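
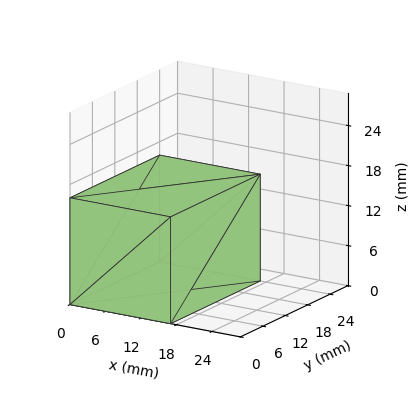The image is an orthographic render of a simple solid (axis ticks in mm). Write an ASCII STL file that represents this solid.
Reading the render: the shape is a rectangular box, roughly 17 × 24 mm footprint and 16 mm tall (dimensions read to the nearest mm from the axis ticks). For the STL, each face is triangulated and given an outward normal.

solid part
  facet normal 0.0000 0.0000 -1.0000
    outer loop
      vertex 17.0 24.0 0.0
      vertex 17.0 0.0 0.0
      vertex 0.0 0.0 0.0
    endloop
  endfacet
  facet normal 0.0000 0.0000 -1.0000
    outer loop
      vertex 0.0 24.0 0.0
      vertex 17.0 24.0 0.0
      vertex 0.0 0.0 0.0
    endloop
  endfacet
  facet normal 0.0000 0.0000 1.0000
    outer loop
      vertex 0.0 0.0 16.0
      vertex 17.0 0.0 16.0
      vertex 17.0 24.0 16.0
    endloop
  endfacet
  facet normal 0.0000 0.0000 1.0000
    outer loop
      vertex 0.0 0.0 16.0
      vertex 17.0 24.0 16.0
      vertex 0.0 24.0 16.0
    endloop
  endfacet
  facet normal 0.0000 -1.0000 0.0000
    outer loop
      vertex 0.0 0.0 0.0
      vertex 17.0 0.0 0.0
      vertex 17.0 0.0 16.0
    endloop
  endfacet
  facet normal 0.0000 -1.0000 0.0000
    outer loop
      vertex 0.0 0.0 0.0
      vertex 17.0 0.0 16.0
      vertex 0.0 0.0 16.0
    endloop
  endfacet
  facet normal 0.0000 1.0000 0.0000
    outer loop
      vertex 17.0 24.0 16.0
      vertex 17.0 24.0 0.0
      vertex 0.0 24.0 0.0
    endloop
  endfacet
  facet normal 0.0000 1.0000 0.0000
    outer loop
      vertex 0.0 24.0 16.0
      vertex 17.0 24.0 16.0
      vertex 0.0 24.0 0.0
    endloop
  endfacet
  facet normal -1.0000 0.0000 0.0000
    outer loop
      vertex 0.0 24.0 16.0
      vertex 0.0 24.0 0.0
      vertex 0.0 0.0 0.0
    endloop
  endfacet
  facet normal -1.0000 0.0000 0.0000
    outer loop
      vertex 0.0 0.0 16.0
      vertex 0.0 24.0 16.0
      vertex 0.0 0.0 0.0
    endloop
  endfacet
  facet normal 1.0000 0.0000 0.0000
    outer loop
      vertex 17.0 0.0 0.0
      vertex 17.0 24.0 0.0
      vertex 17.0 24.0 16.0
    endloop
  endfacet
  facet normal 1.0000 0.0000 0.0000
    outer loop
      vertex 17.0 0.0 0.0
      vertex 17.0 24.0 16.0
      vertex 17.0 0.0 16.0
    endloop
  endfacet
endsolid part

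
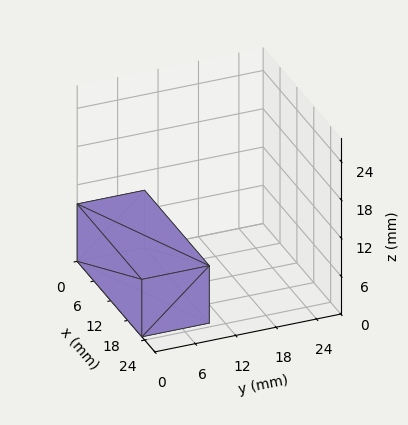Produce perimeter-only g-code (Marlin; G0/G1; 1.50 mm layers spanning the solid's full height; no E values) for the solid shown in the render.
Reading the render: the shape is a rectangular box, roughly 23 × 10 mm footprint and 9 mm tall (dimensions read to the nearest mm from the axis ticks). For the g-code, the solid's height is divided into equal slices at the stated Δz and each level perimeter traced with G1 moves after a G0 lift.

; perimeter-only toolpath
G21 ; units = mm
G90 ; absolute positioning
G28 ; home
; layer 1
G0 Z1.50
G0 X0.00 Y0.00
G1 X23.00 Y0.00
G1 X23.00 Y10.00
G1 X0.00 Y10.00
G1 X0.00 Y0.00
; layer 2
G0 Z3.00
G0 X0.00 Y0.00
G1 X23.00 Y0.00
G1 X23.00 Y10.00
G1 X0.00 Y10.00
G1 X0.00 Y0.00
; layer 3
G0 Z4.50
G0 X0.00 Y0.00
G1 X23.00 Y0.00
G1 X23.00 Y10.00
G1 X0.00 Y10.00
G1 X0.00 Y0.00
; layer 4
G0 Z6.00
G0 X0.00 Y0.00
G1 X23.00 Y0.00
G1 X23.00 Y10.00
G1 X0.00 Y10.00
G1 X0.00 Y0.00
; layer 5
G0 Z7.50
G0 X0.00 Y0.00
G1 X23.00 Y0.00
G1 X23.00 Y10.00
G1 X0.00 Y10.00
G1 X0.00 Y0.00
; layer 6
G0 Z9.00
G0 X0.00 Y0.00
G1 X23.00 Y0.00
G1 X23.00 Y10.00
G1 X0.00 Y10.00
G1 X0.00 Y0.00
M2 ; end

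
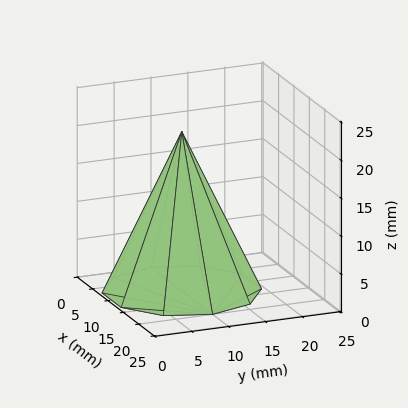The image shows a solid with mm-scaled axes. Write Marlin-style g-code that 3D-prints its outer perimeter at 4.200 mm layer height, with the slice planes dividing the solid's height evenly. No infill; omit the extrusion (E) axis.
Reading the render: the shape is a regular 10-sided pyramid, base circumscribed radius ≈ 10 mm, apex at z ≈ 21 mm (dimensions read to the nearest mm from the axis ticks). For the g-code, the solid's height is divided into equal slices at the stated Δz and each level perimeter traced with G1 moves after a G0 lift.

; perimeter-only toolpath
G21 ; units = mm
G90 ; absolute positioning
G28 ; home
; layer 1
G0 Z4.200
G0 X18.000 Y10.000
G1 X16.472 Y14.702
G1 X12.472 Y17.609
G1 X7.528 Y17.609
G1 X3.528 Y14.702
G1 X2.000 Y10.000
G1 X3.528 Y5.298
G1 X7.528 Y2.391
G1 X12.472 Y2.391
G1 X16.472 Y5.298
G1 X18.000 Y10.000
; layer 2
G0 Z8.400
G0 X16.000 Y10.000
G1 X14.854 Y13.527
G1 X11.854 Y15.707
G1 X8.146 Y15.707
G1 X5.146 Y13.527
G1 X4.000 Y10.000
G1 X5.146 Y6.473
G1 X8.146 Y4.293
G1 X11.854 Y4.293
G1 X14.854 Y6.473
G1 X16.000 Y10.000
; layer 3
G0 Z12.600
G0 X14.000 Y10.000
G1 X13.236 Y12.351
G1 X11.236 Y13.804
G1 X8.764 Y13.804
G1 X6.764 Y12.351
G1 X6.000 Y10.000
G1 X6.764 Y7.649
G1 X8.764 Y6.196
G1 X11.236 Y6.196
G1 X13.236 Y7.649
G1 X14.000 Y10.000
; layer 4
G0 Z16.800
G0 X12.000 Y10.000
G1 X11.618 Y11.176
G1 X10.618 Y11.902
G1 X9.382 Y11.902
G1 X8.382 Y11.176
G1 X8.000 Y10.000
G1 X8.382 Y8.824
G1 X9.382 Y8.098
G1 X10.618 Y8.098
G1 X11.618 Y8.824
G1 X12.000 Y10.000
M2 ; end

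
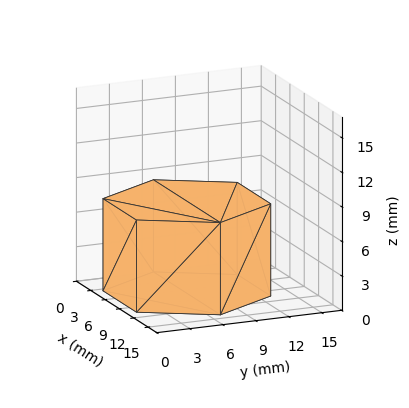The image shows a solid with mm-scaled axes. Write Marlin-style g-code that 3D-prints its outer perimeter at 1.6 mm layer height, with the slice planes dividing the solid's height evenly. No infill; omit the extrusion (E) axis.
Reading the render: the shape is a regular 6-sided prism (a cylinder approximated with 6 flat sides), circumscribed radius ≈ 7 mm, height ≈ 8 mm (dimensions read to the nearest mm from the axis ticks). For the g-code, the solid's height is divided into equal slices at the stated Δz and each level perimeter traced with G1 moves after a G0 lift.

; perimeter-only toolpath
G21 ; units = mm
G90 ; absolute positioning
G28 ; home
; layer 1
G0 Z1.6
G0 X14.0 Y7.0
G1 X10.5 Y13.1
G1 X3.5 Y13.1
G1 X0.0 Y7.0
G1 X3.5 Y0.9
G1 X10.5 Y0.9
G1 X14.0 Y7.0
; layer 2
G0 Z3.2
G0 X14.0 Y7.0
G1 X10.5 Y13.1
G1 X3.5 Y13.1
G1 X0.0 Y7.0
G1 X3.5 Y0.9
G1 X10.5 Y0.9
G1 X14.0 Y7.0
; layer 3
G0 Z4.8
G0 X14.0 Y7.0
G1 X10.5 Y13.1
G1 X3.5 Y13.1
G1 X0.0 Y7.0
G1 X3.5 Y0.9
G1 X10.5 Y0.9
G1 X14.0 Y7.0
; layer 4
G0 Z6.4
G0 X14.0 Y7.0
G1 X10.5 Y13.1
G1 X3.5 Y13.1
G1 X0.0 Y7.0
G1 X3.5 Y0.9
G1 X10.5 Y0.9
G1 X14.0 Y7.0
; layer 5
G0 Z8.0
G0 X14.0 Y7.0
G1 X10.5 Y13.1
G1 X3.5 Y13.1
G1 X0.0 Y7.0
G1 X3.5 Y0.9
G1 X10.5 Y0.9
G1 X14.0 Y7.0
M2 ; end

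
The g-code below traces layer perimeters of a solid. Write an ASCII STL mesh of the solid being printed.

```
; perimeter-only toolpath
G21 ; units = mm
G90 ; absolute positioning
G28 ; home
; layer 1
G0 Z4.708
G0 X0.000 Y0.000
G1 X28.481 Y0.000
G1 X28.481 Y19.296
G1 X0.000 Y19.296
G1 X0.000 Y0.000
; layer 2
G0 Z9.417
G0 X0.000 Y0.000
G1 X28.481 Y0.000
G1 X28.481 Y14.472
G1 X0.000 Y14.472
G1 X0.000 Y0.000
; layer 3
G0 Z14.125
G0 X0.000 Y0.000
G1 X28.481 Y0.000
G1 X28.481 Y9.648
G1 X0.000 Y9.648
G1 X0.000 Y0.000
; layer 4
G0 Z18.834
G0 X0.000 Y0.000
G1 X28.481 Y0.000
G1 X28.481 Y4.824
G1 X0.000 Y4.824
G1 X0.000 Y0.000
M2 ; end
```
solid part
  facet normal 0.0000 0.0000 -1.0000
    outer loop
      vertex 28.481 24.120 0.000
      vertex 28.481 0.000 0.000
      vertex 0.000 0.000 0.000
    endloop
  endfacet
  facet normal 0.0000 0.0000 -1.0000
    outer loop
      vertex 0.000 24.120 0.000
      vertex 28.481 24.120 0.000
      vertex 0.000 0.000 0.000
    endloop
  endfacet
  facet normal 0.0000 -1.0000 0.0000
    outer loop
      vertex 0.000 0.000 0.000
      vertex 28.481 0.000 0.000
      vertex 28.481 0.000 23.542
    endloop
  endfacet
  facet normal 0.0000 -1.0000 0.0000
    outer loop
      vertex 0.000 0.000 0.000
      vertex 28.481 0.000 23.542
      vertex 0.000 0.000 23.542
    endloop
  endfacet
  facet normal 0.0000 0.6985 0.7156
    outer loop
      vertex 0.000 0.000 23.542
      vertex 28.481 0.000 23.542
      vertex 28.481 24.120 0.000
    endloop
  endfacet
  facet normal 0.0000 0.6985 0.7156
    outer loop
      vertex 0.000 0.000 23.542
      vertex 28.481 24.120 0.000
      vertex 0.000 24.120 0.000
    endloop
  endfacet
  facet normal -1.0000 0.0000 0.0000
    outer loop
      vertex 0.000 0.000 23.542
      vertex 0.000 24.120 0.000
      vertex 0.000 0.000 0.000
    endloop
  endfacet
  facet normal 1.0000 0.0000 0.0000
    outer loop
      vertex 28.481 0.000 0.000
      vertex 28.481 24.120 0.000
      vertex 28.481 0.000 23.542
    endloop
  endfacet
endsolid part

The G0 Z moves step by Δz≈4.708 mm. The G1 loops shrink linearly with z, so the solid tapers from its base footprint up to z≈23.5. Closing with a flat bottom cap and the tapered top and triangulating gives 8 facets — a wedge (ramp): 28.5 × 24.1 mm base, rising to 23.5 mm along the y=0 edge and sloping linearly to z=0 at y=24.1.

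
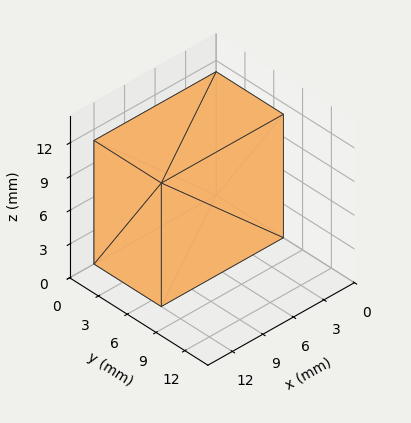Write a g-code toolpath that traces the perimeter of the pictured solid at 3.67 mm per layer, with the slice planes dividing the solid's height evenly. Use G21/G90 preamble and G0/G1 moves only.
Reading the render: the shape is a rectangular box, roughly 12 × 7 mm footprint and 11 mm tall (dimensions read to the nearest mm from the axis ticks). For the g-code, the solid's height is divided into equal slices at the stated Δz and each level perimeter traced with G1 moves after a G0 lift.

; perimeter-only toolpath
G21 ; units = mm
G90 ; absolute positioning
G28 ; home
; layer 1
G0 Z3.67
G0 X0.00 Y0.00
G1 X12.00 Y0.00
G1 X12.00 Y7.00
G1 X0.00 Y7.00
G1 X0.00 Y0.00
; layer 2
G0 Z7.33
G0 X0.00 Y0.00
G1 X12.00 Y0.00
G1 X12.00 Y7.00
G1 X0.00 Y7.00
G1 X0.00 Y0.00
; layer 3
G0 Z11.00
G0 X0.00 Y0.00
G1 X12.00 Y0.00
G1 X12.00 Y7.00
G1 X0.00 Y7.00
G1 X0.00 Y0.00
M2 ; end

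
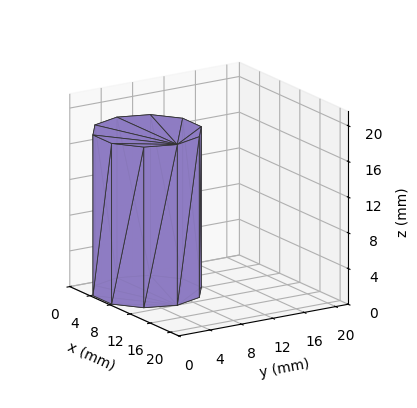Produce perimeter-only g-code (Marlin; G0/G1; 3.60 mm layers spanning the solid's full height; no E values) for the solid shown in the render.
Reading the render: the shape is a regular 10-sided prism (a cylinder approximated with 10 flat sides), circumscribed radius ≈ 6 mm, height ≈ 18 mm (dimensions read to the nearest mm from the axis ticks). For the g-code, the solid's height is divided into equal slices at the stated Δz and each level perimeter traced with G1 moves after a G0 lift.

; perimeter-only toolpath
G21 ; units = mm
G90 ; absolute positioning
G28 ; home
; layer 1
G0 Z3.60
G0 X12.00 Y6.00
G1 X10.85 Y9.53
G1 X7.85 Y11.71
G1 X4.15 Y11.71
G1 X1.15 Y9.53
G1 X0.00 Y6.00
G1 X1.15 Y2.47
G1 X4.15 Y0.29
G1 X7.85 Y0.29
G1 X10.85 Y2.47
G1 X12.00 Y6.00
; layer 2
G0 Z7.20
G0 X12.00 Y6.00
G1 X10.85 Y9.53
G1 X7.85 Y11.71
G1 X4.15 Y11.71
G1 X1.15 Y9.53
G1 X0.00 Y6.00
G1 X1.15 Y2.47
G1 X4.15 Y0.29
G1 X7.85 Y0.29
G1 X10.85 Y2.47
G1 X12.00 Y6.00
; layer 3
G0 Z10.80
G0 X12.00 Y6.00
G1 X10.85 Y9.53
G1 X7.85 Y11.71
G1 X4.15 Y11.71
G1 X1.15 Y9.53
G1 X0.00 Y6.00
G1 X1.15 Y2.47
G1 X4.15 Y0.29
G1 X7.85 Y0.29
G1 X10.85 Y2.47
G1 X12.00 Y6.00
; layer 4
G0 Z14.40
G0 X12.00 Y6.00
G1 X10.85 Y9.53
G1 X7.85 Y11.71
G1 X4.15 Y11.71
G1 X1.15 Y9.53
G1 X0.00 Y6.00
G1 X1.15 Y2.47
G1 X4.15 Y0.29
G1 X7.85 Y0.29
G1 X10.85 Y2.47
G1 X12.00 Y6.00
; layer 5
G0 Z18.00
G0 X12.00 Y6.00
G1 X10.85 Y9.53
G1 X7.85 Y11.71
G1 X4.15 Y11.71
G1 X1.15 Y9.53
G1 X0.00 Y6.00
G1 X1.15 Y2.47
G1 X4.15 Y0.29
G1 X7.85 Y0.29
G1 X10.85 Y2.47
G1 X12.00 Y6.00
M2 ; end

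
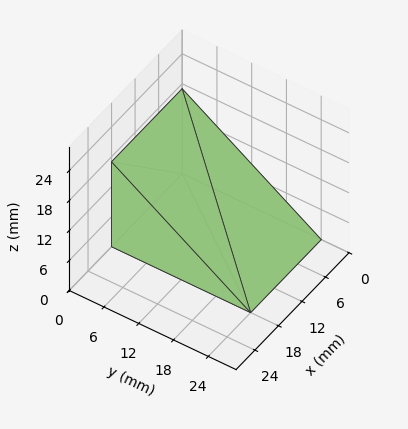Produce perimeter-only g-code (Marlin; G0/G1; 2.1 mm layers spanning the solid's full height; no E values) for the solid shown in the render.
Reading the render: the shape is a wedge (ramp): 18 × 24 mm base, rising to 17 mm along the y=0 edge and sloping linearly to z=0 at y=24 (dimensions read to the nearest mm from the axis ticks). For the g-code, the solid's height is divided into equal slices at the stated Δz and each level perimeter traced with G1 moves after a G0 lift.

; perimeter-only toolpath
G21 ; units = mm
G90 ; absolute positioning
G28 ; home
; layer 1
G0 Z2.1
G0 X0.0 Y0.0
G1 X18.0 Y0.0
G1 X18.0 Y21.0
G1 X0.0 Y21.0
G1 X0.0 Y0.0
; layer 2
G0 Z4.2
G0 X0.0 Y0.0
G1 X18.0 Y0.0
G1 X18.0 Y18.0
G1 X0.0 Y18.0
G1 X0.0 Y0.0
; layer 3
G0 Z6.4
G0 X0.0 Y0.0
G1 X18.0 Y0.0
G1 X18.0 Y15.0
G1 X0.0 Y15.0
G1 X0.0 Y0.0
; layer 4
G0 Z8.5
G0 X0.0 Y0.0
G1 X18.0 Y0.0
G1 X18.0 Y12.0
G1 X0.0 Y12.0
G1 X0.0 Y0.0
; layer 5
G0 Z10.6
G0 X0.0 Y0.0
G1 X18.0 Y0.0
G1 X18.0 Y9.0
G1 X0.0 Y9.0
G1 X0.0 Y0.0
; layer 6
G0 Z12.8
G0 X0.0 Y0.0
G1 X18.0 Y0.0
G1 X18.0 Y6.0
G1 X0.0 Y6.0
G1 X0.0 Y0.0
; layer 7
G0 Z14.9
G0 X0.0 Y0.0
G1 X18.0 Y0.0
G1 X18.0 Y3.0
G1 X0.0 Y3.0
G1 X0.0 Y0.0
M2 ; end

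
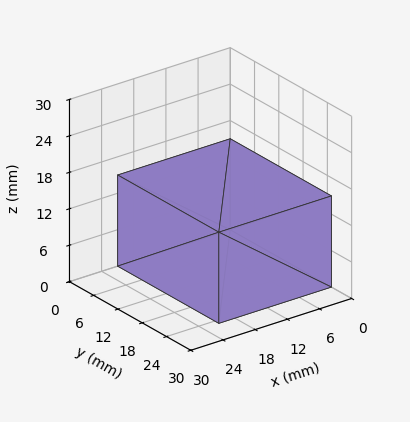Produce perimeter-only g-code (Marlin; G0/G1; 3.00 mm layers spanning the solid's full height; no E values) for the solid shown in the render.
Reading the render: the shape is a rectangular box, roughly 21 × 25 mm footprint and 15 mm tall (dimensions read to the nearest mm from the axis ticks). For the g-code, the solid's height is divided into equal slices at the stated Δz and each level perimeter traced with G1 moves after a G0 lift.

; perimeter-only toolpath
G21 ; units = mm
G90 ; absolute positioning
G28 ; home
; layer 1
G0 Z3.00
G0 X0.00 Y0.00
G1 X21.00 Y0.00
G1 X21.00 Y25.00
G1 X0.00 Y25.00
G1 X0.00 Y0.00
; layer 2
G0 Z6.00
G0 X0.00 Y0.00
G1 X21.00 Y0.00
G1 X21.00 Y25.00
G1 X0.00 Y25.00
G1 X0.00 Y0.00
; layer 3
G0 Z9.00
G0 X0.00 Y0.00
G1 X21.00 Y0.00
G1 X21.00 Y25.00
G1 X0.00 Y25.00
G1 X0.00 Y0.00
; layer 4
G0 Z12.00
G0 X0.00 Y0.00
G1 X21.00 Y0.00
G1 X21.00 Y25.00
G1 X0.00 Y25.00
G1 X0.00 Y0.00
; layer 5
G0 Z15.00
G0 X0.00 Y0.00
G1 X21.00 Y0.00
G1 X21.00 Y25.00
G1 X0.00 Y25.00
G1 X0.00 Y0.00
M2 ; end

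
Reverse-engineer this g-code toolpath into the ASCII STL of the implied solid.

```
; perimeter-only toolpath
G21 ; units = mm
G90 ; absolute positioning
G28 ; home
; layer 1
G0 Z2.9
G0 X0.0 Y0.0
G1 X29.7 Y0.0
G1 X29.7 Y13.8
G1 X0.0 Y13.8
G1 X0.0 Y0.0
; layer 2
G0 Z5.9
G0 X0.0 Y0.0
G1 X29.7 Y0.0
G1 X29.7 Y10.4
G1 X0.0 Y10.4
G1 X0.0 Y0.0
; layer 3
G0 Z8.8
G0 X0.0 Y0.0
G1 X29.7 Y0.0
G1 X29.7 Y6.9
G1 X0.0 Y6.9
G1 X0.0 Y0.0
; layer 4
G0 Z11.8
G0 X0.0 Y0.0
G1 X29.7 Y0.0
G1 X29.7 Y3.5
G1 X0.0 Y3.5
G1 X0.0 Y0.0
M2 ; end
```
solid part
  facet normal 0.0000 0.0000 -1.0000
    outer loop
      vertex 29.7 17.3 0.0
      vertex 29.7 0.0 0.0
      vertex 0.0 0.0 0.0
    endloop
  endfacet
  facet normal 0.0000 0.0000 -1.0000
    outer loop
      vertex 0.0 17.3 0.0
      vertex 29.7 17.3 0.0
      vertex 0.0 0.0 0.0
    endloop
  endfacet
  facet normal 0.0000 -1.0000 0.0000
    outer loop
      vertex 0.0 0.0 0.0
      vertex 29.7 0.0 0.0
      vertex 29.7 0.0 14.7
    endloop
  endfacet
  facet normal 0.0000 -1.0000 0.0000
    outer loop
      vertex 0.0 0.0 0.0
      vertex 29.7 0.0 14.7
      vertex 0.0 0.0 14.7
    endloop
  endfacet
  facet normal 0.0000 0.6475 0.7620
    outer loop
      vertex 0.0 0.0 14.7
      vertex 29.7 0.0 14.7
      vertex 29.7 17.3 0.0
    endloop
  endfacet
  facet normal 0.0000 0.6475 0.7620
    outer loop
      vertex 0.0 0.0 14.7
      vertex 29.7 17.3 0.0
      vertex 0.0 17.3 0.0
    endloop
  endfacet
  facet normal -1.0000 0.0000 0.0000
    outer loop
      vertex 0.0 0.0 14.7
      vertex 0.0 17.3 0.0
      vertex 0.0 0.0 0.0
    endloop
  endfacet
  facet normal 1.0000 0.0000 0.0000
    outer loop
      vertex 29.7 0.0 0.0
      vertex 29.7 17.3 0.0
      vertex 29.7 0.0 14.7
    endloop
  endfacet
endsolid part

The G0 Z moves step by Δz≈2.9 mm. The G1 loops shrink linearly with z, so the solid tapers from its base footprint up to z≈14.7. Closing with a flat bottom cap and the tapered top and triangulating gives 8 facets — a wedge (ramp): 29.7 × 17.3 mm base, rising to 14.7 mm along the y=0 edge and sloping linearly to z=0 at y=17.3.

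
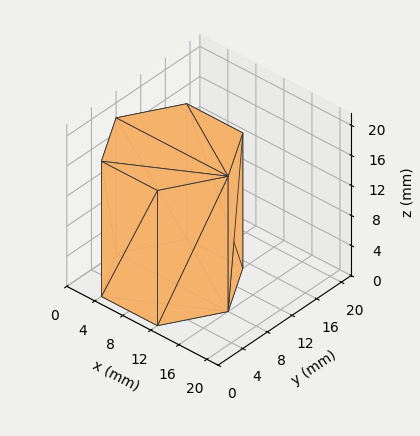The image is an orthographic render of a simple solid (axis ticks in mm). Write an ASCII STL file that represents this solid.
Reading the render: the shape is a regular 6-sided prism (a cylinder approximated with 6 flat sides), circumscribed radius ≈ 8 mm, height ≈ 18 mm (dimensions read to the nearest mm from the axis ticks). For the STL, each face is triangulated and given an outward normal.

solid part
  facet normal 0.0000 0.0000 -1.0000
    outer loop
      vertex 4.000 14.928 0.000
      vertex 12.000 14.928 0.000
      vertex 16.000 8.000 0.000
    endloop
  endfacet
  facet normal 0.0000 0.0000 -1.0000
    outer loop
      vertex 0.000 8.000 0.000
      vertex 4.000 14.928 0.000
      vertex 16.000 8.000 0.000
    endloop
  endfacet
  facet normal 0.0000 0.0000 -1.0000
    outer loop
      vertex 4.000 1.072 0.000
      vertex 0.000 8.000 0.000
      vertex 16.000 8.000 0.000
    endloop
  endfacet
  facet normal 0.0000 0.0000 -1.0000
    outer loop
      vertex 12.000 1.072 0.000
      vertex 4.000 1.072 0.000
      vertex 16.000 8.000 0.000
    endloop
  endfacet
  facet normal 0.0000 0.0000 1.0000
    outer loop
      vertex 16.000 8.000 18.000
      vertex 12.000 14.928 18.000
      vertex 4.000 14.928 18.000
    endloop
  endfacet
  facet normal 0.0000 0.0000 1.0000
    outer loop
      vertex 16.000 8.000 18.000
      vertex 4.000 14.928 18.000
      vertex 0.000 8.000 18.000
    endloop
  endfacet
  facet normal 0.0000 0.0000 1.0000
    outer loop
      vertex 16.000 8.000 18.000
      vertex 0.000 8.000 18.000
      vertex 4.000 1.072 18.000
    endloop
  endfacet
  facet normal 0.0000 0.0000 1.0000
    outer loop
      vertex 16.000 8.000 18.000
      vertex 4.000 1.072 18.000
      vertex 12.000 1.072 18.000
    endloop
  endfacet
  facet normal 0.8660 0.5000 0.0000
    outer loop
      vertex 16.000 8.000 0.000
      vertex 12.000 14.928 0.000
      vertex 12.000 14.928 18.000
    endloop
  endfacet
  facet normal 0.8660 0.5000 0.0000
    outer loop
      vertex 16.000 8.000 0.000
      vertex 12.000 14.928 18.000
      vertex 16.000 8.000 18.000
    endloop
  endfacet
  facet normal 0.0000 1.0000 0.0000
    outer loop
      vertex 12.000 14.928 0.000
      vertex 4.000 14.928 0.000
      vertex 4.000 14.928 18.000
    endloop
  endfacet
  facet normal 0.0000 1.0000 0.0000
    outer loop
      vertex 12.000 14.928 0.000
      vertex 4.000 14.928 18.000
      vertex 12.000 14.928 18.000
    endloop
  endfacet
  facet normal -0.8660 0.5000 0.0000
    outer loop
      vertex 4.000 14.928 0.000
      vertex 0.000 8.000 0.000
      vertex 0.000 8.000 18.000
    endloop
  endfacet
  facet normal -0.8660 0.5000 0.0000
    outer loop
      vertex 4.000 14.928 0.000
      vertex 0.000 8.000 18.000
      vertex 4.000 14.928 18.000
    endloop
  endfacet
  facet normal -0.8660 -0.5000 0.0000
    outer loop
      vertex 0.000 8.000 0.000
      vertex 4.000 1.072 0.000
      vertex 4.000 1.072 18.000
    endloop
  endfacet
  facet normal -0.8660 -0.5000 0.0000
    outer loop
      vertex 0.000 8.000 0.000
      vertex 4.000 1.072 18.000
      vertex 0.000 8.000 18.000
    endloop
  endfacet
  facet normal 0.0000 -1.0000 0.0000
    outer loop
      vertex 4.000 1.072 0.000
      vertex 12.000 1.072 0.000
      vertex 12.000 1.072 18.000
    endloop
  endfacet
  facet normal 0.0000 -1.0000 0.0000
    outer loop
      vertex 4.000 1.072 0.000
      vertex 12.000 1.072 18.000
      vertex 4.000 1.072 18.000
    endloop
  endfacet
  facet normal 0.8660 -0.5000 0.0000
    outer loop
      vertex 12.000 1.072 0.000
      vertex 16.000 8.000 0.000
      vertex 16.000 8.000 18.000
    endloop
  endfacet
  facet normal 0.8660 -0.5000 0.0000
    outer loop
      vertex 12.000 1.072 0.000
      vertex 16.000 8.000 18.000
      vertex 12.000 1.072 18.000
    endloop
  endfacet
endsolid part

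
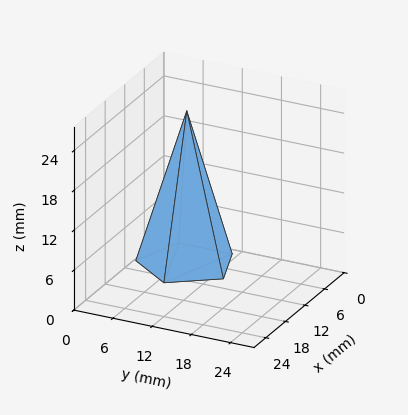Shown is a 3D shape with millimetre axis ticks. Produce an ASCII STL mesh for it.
Reading the render: the shape is a regular 5-sided pyramid, base circumscribed radius ≈ 7 mm, apex at z ≈ 23 mm (dimensions read to the nearest mm from the axis ticks). For the STL, each face is triangulated and given an outward normal.

solid part
  facet normal 0.0000 0.0000 -1.0000
    outer loop
      vertex 1.3 11.1 0.0
      vertex 9.2 13.7 0.0
      vertex 14.0 7.0 0.0
    endloop
  endfacet
  facet normal 0.0000 0.0000 -1.0000
    outer loop
      vertex 1.3 2.9 0.0
      vertex 1.3 11.1 0.0
      vertex 14.0 7.0 0.0
    endloop
  endfacet
  facet normal 0.0000 0.0000 -1.0000
    outer loop
      vertex 9.2 0.3 0.0
      vertex 1.3 2.9 0.0
      vertex 14.0 7.0 0.0
    endloop
  endfacet
  facet normal 0.7891 0.5653 0.2402
    outer loop
      vertex 14.0 7.0 0.0
      vertex 9.2 13.7 0.0
      vertex 7.0 7.0 23.0
    endloop
  endfacet
  facet normal -0.3035 0.9222 0.2396
    outer loop
      vertex 9.2 13.7 0.0
      vertex 1.3 11.1 0.0
      vertex 7.0 7.0 23.0
    endloop
  endfacet
  facet normal -0.9706 0.0000 0.2405
    outer loop
      vertex 1.3 11.1 0.0
      vertex 1.3 2.9 0.0
      vertex 7.0 7.0 23.0
    endloop
  endfacet
  facet normal -0.3035 -0.9222 0.2396
    outer loop
      vertex 1.3 2.9 0.0
      vertex 9.2 0.3 0.0
      vertex 7.0 7.0 23.0
    endloop
  endfacet
  facet normal 0.7891 -0.5653 0.2402
    outer loop
      vertex 9.2 0.3 0.0
      vertex 14.0 7.0 0.0
      vertex 7.0 7.0 23.0
    endloop
  endfacet
endsolid part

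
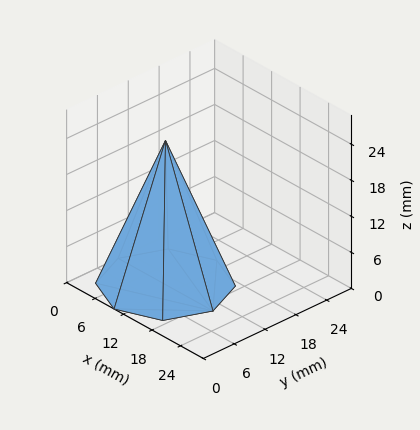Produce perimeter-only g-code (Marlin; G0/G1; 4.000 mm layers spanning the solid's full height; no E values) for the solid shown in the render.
Reading the render: the shape is a regular 8-sided pyramid, base circumscribed radius ≈ 10 mm, apex at z ≈ 24 mm (dimensions read to the nearest mm from the axis ticks). For the g-code, the solid's height is divided into equal slices at the stated Δz and each level perimeter traced with G1 moves after a G0 lift.

; perimeter-only toolpath
G21 ; units = mm
G90 ; absolute positioning
G28 ; home
; layer 1
G0 Z4.000
G0 X18.333 Y10.000
G1 X15.893 Y15.893
G1 X10.000 Y18.333
G1 X4.107 Y15.893
G1 X1.667 Y10.000
G1 X4.107 Y4.107
G1 X10.000 Y1.667
G1 X15.893 Y4.107
G1 X18.333 Y10.000
; layer 2
G0 Z8.000
G0 X16.667 Y10.000
G1 X14.714 Y14.714
G1 X10.000 Y16.667
G1 X5.286 Y14.714
G1 X3.333 Y10.000
G1 X5.286 Y5.286
G1 X10.000 Y3.333
G1 X14.714 Y5.286
G1 X16.667 Y10.000
; layer 3
G0 Z12.000
G0 X15.000 Y10.000
G1 X13.536 Y13.536
G1 X10.000 Y15.000
G1 X6.465 Y13.536
G1 X5.000 Y10.000
G1 X6.465 Y6.465
G1 X10.000 Y5.000
G1 X13.536 Y6.465
G1 X15.000 Y10.000
; layer 4
G0 Z16.000
G0 X13.333 Y10.000
G1 X12.357 Y12.357
G1 X10.000 Y13.333
G1 X7.643 Y12.357
G1 X6.667 Y10.000
G1 X7.643 Y7.643
G1 X10.000 Y6.667
G1 X12.357 Y7.643
G1 X13.333 Y10.000
; layer 5
G0 Z20.000
G0 X11.667 Y10.000
G1 X11.178 Y11.178
G1 X10.000 Y11.667
G1 X8.822 Y11.178
G1 X8.333 Y10.000
G1 X8.822 Y8.822
G1 X10.000 Y8.333
G1 X11.178 Y8.822
G1 X11.667 Y10.000
M2 ; end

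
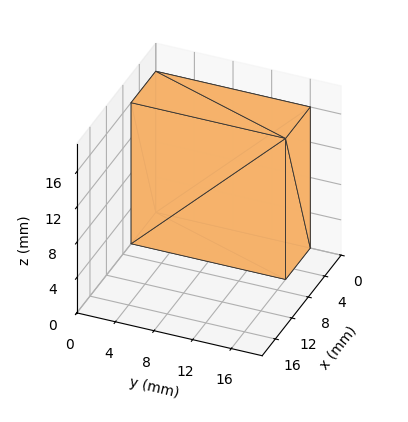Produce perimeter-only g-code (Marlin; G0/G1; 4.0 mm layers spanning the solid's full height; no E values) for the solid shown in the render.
Reading the render: the shape is a rectangular box, roughly 6 × 16 mm footprint and 16 mm tall (dimensions read to the nearest mm from the axis ticks). For the g-code, the solid's height is divided into equal slices at the stated Δz and each level perimeter traced with G1 moves after a G0 lift.

; perimeter-only toolpath
G21 ; units = mm
G90 ; absolute positioning
G28 ; home
; layer 1
G0 Z4.0
G0 X0.0 Y0.0
G1 X6.0 Y0.0
G1 X6.0 Y16.0
G1 X0.0 Y16.0
G1 X0.0 Y0.0
; layer 2
G0 Z8.0
G0 X0.0 Y0.0
G1 X6.0 Y0.0
G1 X6.0 Y16.0
G1 X0.0 Y16.0
G1 X0.0 Y0.0
; layer 3
G0 Z12.0
G0 X0.0 Y0.0
G1 X6.0 Y0.0
G1 X6.0 Y16.0
G1 X0.0 Y16.0
G1 X0.0 Y0.0
; layer 4
G0 Z16.0
G0 X0.0 Y0.0
G1 X6.0 Y0.0
G1 X6.0 Y16.0
G1 X0.0 Y16.0
G1 X0.0 Y0.0
M2 ; end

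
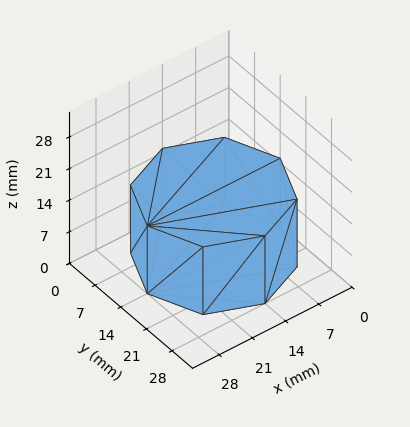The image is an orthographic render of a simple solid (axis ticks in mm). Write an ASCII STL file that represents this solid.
Reading the render: the shape is a regular 8-sided prism (a cylinder approximated with 8 flat sides), circumscribed radius ≈ 14 mm, height ≈ 15 mm (dimensions read to the nearest mm from the axis ticks). For the STL, each face is triangulated and given an outward normal.

solid part
  facet normal 0.0000 0.0000 -1.0000
    outer loop
      vertex 14.000 28.000 0.000
      vertex 23.899 23.899 0.000
      vertex 28.000 14.000 0.000
    endloop
  endfacet
  facet normal 0.0000 0.0000 -1.0000
    outer loop
      vertex 4.101 23.899 0.000
      vertex 14.000 28.000 0.000
      vertex 28.000 14.000 0.000
    endloop
  endfacet
  facet normal 0.0000 0.0000 -1.0000
    outer loop
      vertex 0.000 14.000 0.000
      vertex 4.101 23.899 0.000
      vertex 28.000 14.000 0.000
    endloop
  endfacet
  facet normal 0.0000 0.0000 -1.0000
    outer loop
      vertex 4.101 4.101 0.000
      vertex 0.000 14.000 0.000
      vertex 28.000 14.000 0.000
    endloop
  endfacet
  facet normal 0.0000 0.0000 -1.0000
    outer loop
      vertex 14.000 0.000 0.000
      vertex 4.101 4.101 0.000
      vertex 28.000 14.000 0.000
    endloop
  endfacet
  facet normal 0.0000 0.0000 -1.0000
    outer loop
      vertex 23.899 4.101 0.000
      vertex 14.000 0.000 0.000
      vertex 28.000 14.000 0.000
    endloop
  endfacet
  facet normal 0.0000 0.0000 1.0000
    outer loop
      vertex 28.000 14.000 15.000
      vertex 23.899 23.899 15.000
      vertex 14.000 28.000 15.000
    endloop
  endfacet
  facet normal 0.0000 0.0000 1.0000
    outer loop
      vertex 28.000 14.000 15.000
      vertex 14.000 28.000 15.000
      vertex 4.101 23.899 15.000
    endloop
  endfacet
  facet normal 0.0000 0.0000 1.0000
    outer loop
      vertex 28.000 14.000 15.000
      vertex 4.101 23.899 15.000
      vertex 0.000 14.000 15.000
    endloop
  endfacet
  facet normal 0.0000 0.0000 1.0000
    outer loop
      vertex 28.000 14.000 15.000
      vertex 0.000 14.000 15.000
      vertex 4.101 4.101 15.000
    endloop
  endfacet
  facet normal 0.0000 0.0000 1.0000
    outer loop
      vertex 28.000 14.000 15.000
      vertex 4.101 4.101 15.000
      vertex 14.000 0.000 15.000
    endloop
  endfacet
  facet normal 0.0000 0.0000 1.0000
    outer loop
      vertex 28.000 14.000 15.000
      vertex 14.000 0.000 15.000
      vertex 23.899 4.101 15.000
    endloop
  endfacet
  facet normal 0.9239 0.3827 0.0000
    outer loop
      vertex 28.000 14.000 0.000
      vertex 23.899 23.899 0.000
      vertex 23.899 23.899 15.000
    endloop
  endfacet
  facet normal 0.9239 0.3827 0.0000
    outer loop
      vertex 28.000 14.000 0.000
      vertex 23.899 23.899 15.000
      vertex 28.000 14.000 15.000
    endloop
  endfacet
  facet normal 0.3827 0.9239 0.0000
    outer loop
      vertex 23.899 23.899 0.000
      vertex 14.000 28.000 0.000
      vertex 14.000 28.000 15.000
    endloop
  endfacet
  facet normal 0.3827 0.9239 0.0000
    outer loop
      vertex 23.899 23.899 0.000
      vertex 14.000 28.000 15.000
      vertex 23.899 23.899 15.000
    endloop
  endfacet
  facet normal -0.3827 0.9239 0.0000
    outer loop
      vertex 14.000 28.000 0.000
      vertex 4.101 23.899 0.000
      vertex 4.101 23.899 15.000
    endloop
  endfacet
  facet normal -0.3827 0.9239 0.0000
    outer loop
      vertex 14.000 28.000 0.000
      vertex 4.101 23.899 15.000
      vertex 14.000 28.000 15.000
    endloop
  endfacet
  facet normal -0.9239 0.3827 0.0000
    outer loop
      vertex 4.101 23.899 0.000
      vertex 0.000 14.000 0.000
      vertex 0.000 14.000 15.000
    endloop
  endfacet
  facet normal -0.9239 0.3827 0.0000
    outer loop
      vertex 4.101 23.899 0.000
      vertex 0.000 14.000 15.000
      vertex 4.101 23.899 15.000
    endloop
  endfacet
  facet normal -0.9239 -0.3827 0.0000
    outer loop
      vertex 0.000 14.000 0.000
      vertex 4.101 4.101 0.000
      vertex 4.101 4.101 15.000
    endloop
  endfacet
  facet normal -0.9239 -0.3827 0.0000
    outer loop
      vertex 0.000 14.000 0.000
      vertex 4.101 4.101 15.000
      vertex 0.000 14.000 15.000
    endloop
  endfacet
  facet normal -0.3827 -0.9239 0.0000
    outer loop
      vertex 4.101 4.101 0.000
      vertex 14.000 0.000 0.000
      vertex 14.000 0.000 15.000
    endloop
  endfacet
  facet normal -0.3827 -0.9239 0.0000
    outer loop
      vertex 4.101 4.101 0.000
      vertex 14.000 0.000 15.000
      vertex 4.101 4.101 15.000
    endloop
  endfacet
  facet normal 0.3827 -0.9239 0.0000
    outer loop
      vertex 14.000 0.000 0.000
      vertex 23.899 4.101 0.000
      vertex 23.899 4.101 15.000
    endloop
  endfacet
  facet normal 0.3827 -0.9239 0.0000
    outer loop
      vertex 14.000 0.000 0.000
      vertex 23.899 4.101 15.000
      vertex 14.000 0.000 15.000
    endloop
  endfacet
  facet normal 0.9239 -0.3827 0.0000
    outer loop
      vertex 23.899 4.101 0.000
      vertex 28.000 14.000 0.000
      vertex 28.000 14.000 15.000
    endloop
  endfacet
  facet normal 0.9239 -0.3827 0.0000
    outer loop
      vertex 23.899 4.101 0.000
      vertex 28.000 14.000 15.000
      vertex 23.899 4.101 15.000
    endloop
  endfacet
endsolid part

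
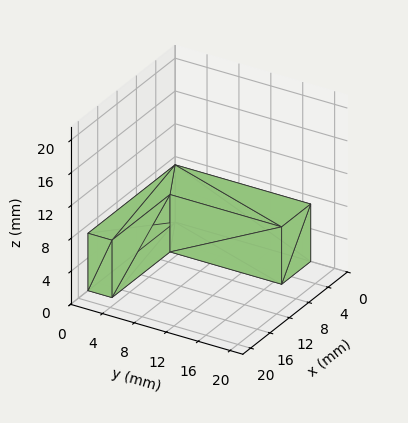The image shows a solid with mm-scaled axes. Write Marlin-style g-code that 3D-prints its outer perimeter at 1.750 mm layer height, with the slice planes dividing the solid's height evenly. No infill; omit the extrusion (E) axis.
Reading the render: the shape is an L-shaped prism: outer 18 × 17 mm, arm thicknesses ≈ 3 mm (horizontal) and 6 mm (vertical), extruded 7 mm in z (dimensions read to the nearest mm from the axis ticks). For the g-code, the solid's height is divided into equal slices at the stated Δz and each level perimeter traced with G1 moves after a G0 lift.

; perimeter-only toolpath
G21 ; units = mm
G90 ; absolute positioning
G28 ; home
; layer 1
G0 Z1.750
G0 X0.000 Y0.000
G1 X18.000 Y0.000
G1 X18.000 Y3.000
G1 X6.000 Y3.000
G1 X6.000 Y17.000
G1 X0.000 Y17.000
G1 X0.000 Y0.000
; layer 2
G0 Z3.500
G0 X0.000 Y0.000
G1 X18.000 Y0.000
G1 X18.000 Y3.000
G1 X6.000 Y3.000
G1 X6.000 Y17.000
G1 X0.000 Y17.000
G1 X0.000 Y0.000
; layer 3
G0 Z5.250
G0 X0.000 Y0.000
G1 X18.000 Y0.000
G1 X18.000 Y3.000
G1 X6.000 Y3.000
G1 X6.000 Y17.000
G1 X0.000 Y17.000
G1 X0.000 Y0.000
; layer 4
G0 Z7.000
G0 X0.000 Y0.000
G1 X18.000 Y0.000
G1 X18.000 Y3.000
G1 X6.000 Y3.000
G1 X6.000 Y17.000
G1 X0.000 Y17.000
G1 X0.000 Y0.000
M2 ; end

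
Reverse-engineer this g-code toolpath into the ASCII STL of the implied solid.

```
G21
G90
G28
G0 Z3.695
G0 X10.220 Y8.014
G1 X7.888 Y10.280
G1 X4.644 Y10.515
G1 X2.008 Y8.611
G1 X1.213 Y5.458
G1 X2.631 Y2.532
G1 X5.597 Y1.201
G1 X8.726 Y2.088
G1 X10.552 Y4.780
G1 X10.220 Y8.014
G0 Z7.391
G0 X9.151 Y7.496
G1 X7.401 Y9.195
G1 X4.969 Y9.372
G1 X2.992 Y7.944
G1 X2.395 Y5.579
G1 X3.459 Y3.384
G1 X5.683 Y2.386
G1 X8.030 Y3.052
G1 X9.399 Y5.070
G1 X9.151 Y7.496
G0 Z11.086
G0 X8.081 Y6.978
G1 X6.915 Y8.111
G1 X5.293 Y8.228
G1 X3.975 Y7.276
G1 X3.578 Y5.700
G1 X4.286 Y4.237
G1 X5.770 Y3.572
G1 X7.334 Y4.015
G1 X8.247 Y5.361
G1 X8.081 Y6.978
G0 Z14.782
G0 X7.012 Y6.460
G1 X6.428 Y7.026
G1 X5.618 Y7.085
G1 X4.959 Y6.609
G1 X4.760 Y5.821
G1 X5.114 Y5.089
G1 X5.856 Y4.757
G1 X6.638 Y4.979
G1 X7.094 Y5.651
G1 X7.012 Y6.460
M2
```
solid part
  facet normal 0.0000 0.0000 -1.0000
    outer loop
      vertex 4.320 11.658 0.000
      vertex 8.374 11.364 0.000
      vertex 11.290 8.532 0.000
    endloop
  endfacet
  facet normal 0.0000 0.0000 -1.0000
    outer loop
      vertex 1.025 9.278 0.000
      vertex 4.320 11.658 0.000
      vertex 11.290 8.532 0.000
    endloop
  endfacet
  facet normal 0.0000 0.0000 -1.0000
    outer loop
      vertex 0.031 5.337 0.000
      vertex 1.025 9.278 0.000
      vertex 11.290 8.532 0.000
    endloop
  endfacet
  facet normal 0.0000 0.0000 -1.0000
    outer loop
      vertex 1.803 1.679 0.000
      vertex 0.031 5.337 0.000
      vertex 11.290 8.532 0.000
    endloop
  endfacet
  facet normal 0.0000 0.0000 -1.0000
    outer loop
      vertex 5.511 0.016 0.000
      vertex 1.803 1.679 0.000
      vertex 11.290 8.532 0.000
    endloop
  endfacet
  facet normal 0.0000 0.0000 -1.0000
    outer loop
      vertex 9.422 1.125 0.000
      vertex 5.511 0.016 0.000
      vertex 11.290 8.532 0.000
    endloop
  endfacet
  facet normal 0.0000 0.0000 -1.0000
    outer loop
      vertex 11.704 4.489 0.000
      vertex 9.422 1.125 0.000
      vertex 11.290 8.532 0.000
    endloop
  endfacet
  facet normal 0.6669 0.6867 0.2893
    outer loop
      vertex 11.290 8.532 0.000
      vertex 8.374 11.364 0.000
      vertex 5.942 5.942 18.477
    endloop
  endfacet
  facet normal 0.0692 0.9547 0.2893
    outer loop
      vertex 8.374 11.364 0.000
      vertex 4.320 11.658 0.000
      vertex 5.942 5.942 18.477
    endloop
  endfacet
  facet normal -0.5605 0.7760 0.2893
    outer loop
      vertex 4.320 11.658 0.000
      vertex 1.025 9.278 0.000
      vertex 5.942 5.942 18.477
    endloop
  endfacet
  facet normal -0.9282 0.2341 0.2893
    outer loop
      vertex 1.025 9.278 0.000
      vertex 0.031 5.337 0.000
      vertex 5.942 5.942 18.477
    endloop
  endfacet
  facet normal -0.8615 -0.4173 0.2893
    outer loop
      vertex 0.031 5.337 0.000
      vertex 1.803 1.679 0.000
      vertex 5.942 5.942 18.477
    endloop
  endfacet
  facet normal -0.3917 -0.8734 0.2893
    outer loop
      vertex 1.803 1.679 0.000
      vertex 5.511 0.016 0.000
      vertex 5.942 5.942 18.477
    endloop
  endfacet
  facet normal 0.2611 -0.9209 0.2893
    outer loop
      vertex 5.511 0.016 0.000
      vertex 9.422 1.125 0.000
      vertex 5.942 5.942 18.477
    endloop
  endfacet
  facet normal 0.7922 -0.5374 0.2893
    outer loop
      vertex 9.422 1.125 0.000
      vertex 11.704 4.489 0.000
      vertex 5.942 5.942 18.477
    endloop
  endfacet
  facet normal 0.9523 0.0975 0.2893
    outer loop
      vertex 11.704 4.489 0.000
      vertex 11.290 8.532 0.000
      vertex 5.942 5.942 18.477
    endloop
  endfacet
endsolid part

The G0 Z moves step by Δz≈3.695 mm. The G1 loops shrink linearly with z, so the solid tapers from its base footprint up to z≈18.5. Closing with a flat bottom cap and the tapered top and triangulating gives 16 facets — a regular 9-sided pyramid, base circumscribed radius ≈ 5.94 mm, apex at z ≈ 18.5 mm.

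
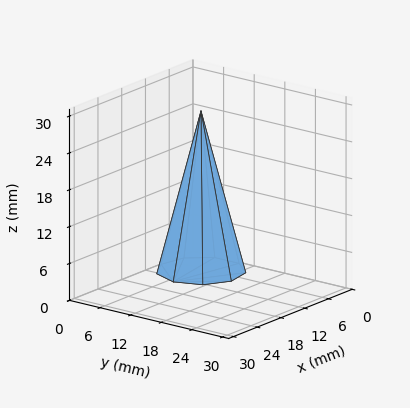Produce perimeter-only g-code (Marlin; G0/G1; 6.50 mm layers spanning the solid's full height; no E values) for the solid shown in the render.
Reading the render: the shape is a regular 9-sided pyramid, base circumscribed radius ≈ 7 mm, apex at z ≈ 26 mm (dimensions read to the nearest mm from the axis ticks). For the g-code, the solid's height is divided into equal slices at the stated Δz and each level perimeter traced with G1 moves after a G0 lift.

; perimeter-only toolpath
G21 ; units = mm
G90 ; absolute positioning
G28 ; home
; layer 1
G0 Z6.50
G0 X12.25 Y7.00
G1 X11.02 Y10.38
G1 X7.92 Y12.17
G1 X4.38 Y11.54
G1 X2.06 Y8.79
G1 X2.06 Y5.21
G1 X4.38 Y2.46
G1 X7.92 Y1.83
G1 X11.02 Y3.62
G1 X12.25 Y7.00
; layer 2
G0 Z13.00
G0 X10.50 Y7.00
G1 X9.68 Y9.25
G1 X7.61 Y10.45
G1 X5.25 Y10.03
G1 X3.71 Y8.20
G1 X3.71 Y5.80
G1 X5.25 Y3.97
G1 X7.61 Y3.56
G1 X9.68 Y4.75
G1 X10.50 Y7.00
; layer 3
G0 Z19.50
G0 X8.75 Y7.00
G1 X8.34 Y8.12
G1 X7.30 Y8.72
G1 X6.12 Y8.52
G1 X5.36 Y7.60
G1 X5.36 Y6.40
G1 X6.12 Y5.49
G1 X7.30 Y5.28
G1 X8.34 Y5.88
G1 X8.75 Y7.00
M2 ; end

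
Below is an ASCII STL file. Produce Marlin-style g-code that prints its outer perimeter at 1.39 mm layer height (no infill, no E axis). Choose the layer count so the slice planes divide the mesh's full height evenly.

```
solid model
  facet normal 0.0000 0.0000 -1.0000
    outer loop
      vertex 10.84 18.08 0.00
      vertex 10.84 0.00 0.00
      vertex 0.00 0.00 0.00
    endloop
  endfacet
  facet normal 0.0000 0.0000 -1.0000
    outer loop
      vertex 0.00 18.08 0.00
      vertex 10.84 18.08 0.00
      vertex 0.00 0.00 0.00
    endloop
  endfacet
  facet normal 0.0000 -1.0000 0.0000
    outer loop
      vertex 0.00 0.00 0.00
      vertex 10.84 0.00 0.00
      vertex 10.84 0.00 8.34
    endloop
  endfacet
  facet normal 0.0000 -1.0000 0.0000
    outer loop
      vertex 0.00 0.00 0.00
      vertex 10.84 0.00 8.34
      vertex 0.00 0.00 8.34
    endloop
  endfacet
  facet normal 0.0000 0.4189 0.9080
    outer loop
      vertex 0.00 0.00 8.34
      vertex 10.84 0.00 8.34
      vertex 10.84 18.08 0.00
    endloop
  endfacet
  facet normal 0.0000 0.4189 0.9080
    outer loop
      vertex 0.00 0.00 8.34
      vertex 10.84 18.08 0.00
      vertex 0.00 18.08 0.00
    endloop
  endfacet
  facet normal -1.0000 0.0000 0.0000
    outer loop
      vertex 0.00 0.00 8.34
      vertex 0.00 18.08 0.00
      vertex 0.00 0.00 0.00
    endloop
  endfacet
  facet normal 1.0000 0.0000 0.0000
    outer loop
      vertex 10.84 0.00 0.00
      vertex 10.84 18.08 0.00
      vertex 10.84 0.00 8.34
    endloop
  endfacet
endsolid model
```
; perimeter-only toolpath
G21 ; units = mm
G90 ; absolute positioning
G28 ; home
; layer 1
G0 Z1.39
G0 X0.00 Y0.00
G1 X10.84 Y0.00
G1 X10.84 Y15.07
G1 X0.00 Y15.07
G1 X0.00 Y0.00
; layer 2
G0 Z2.78
G0 X0.00 Y0.00
G1 X10.84 Y0.00
G1 X10.84 Y12.05
G1 X0.00 Y12.05
G1 X0.00 Y0.00
; layer 3
G0 Z4.17
G0 X0.00 Y0.00
G1 X10.84 Y0.00
G1 X10.84 Y9.04
G1 X0.00 Y9.04
G1 X0.00 Y0.00
; layer 4
G0 Z5.56
G0 X0.00 Y0.00
G1 X10.84 Y0.00
G1 X10.84 Y6.03
G1 X0.00 Y6.03
G1 X0.00 Y0.00
; layer 5
G0 Z6.95
G0 X0.00 Y0.00
G1 X10.84 Y0.00
G1 X10.84 Y3.01
G1 X0.00 Y3.01
G1 X0.00 Y0.00
M2 ; end

The solid is a wedge (ramp): 10.8 × 18.1 mm base, rising to 8.34 mm along the y=0 edge and sloping linearly to z=0 at y=18.1. Slicing at Δz = 1.39 mm — 6 equal slices spanning the solid's height, so layer i sits at z = i·h/6 — gives 5 non-empty perimeters. Each is a 4-segment closed polygon; G0 lifts to the layer z and rapids to the start vertex, then G1 traces the edges. The cross-section shrinks linearly with z (the slice at the apex is degenerate and omitted).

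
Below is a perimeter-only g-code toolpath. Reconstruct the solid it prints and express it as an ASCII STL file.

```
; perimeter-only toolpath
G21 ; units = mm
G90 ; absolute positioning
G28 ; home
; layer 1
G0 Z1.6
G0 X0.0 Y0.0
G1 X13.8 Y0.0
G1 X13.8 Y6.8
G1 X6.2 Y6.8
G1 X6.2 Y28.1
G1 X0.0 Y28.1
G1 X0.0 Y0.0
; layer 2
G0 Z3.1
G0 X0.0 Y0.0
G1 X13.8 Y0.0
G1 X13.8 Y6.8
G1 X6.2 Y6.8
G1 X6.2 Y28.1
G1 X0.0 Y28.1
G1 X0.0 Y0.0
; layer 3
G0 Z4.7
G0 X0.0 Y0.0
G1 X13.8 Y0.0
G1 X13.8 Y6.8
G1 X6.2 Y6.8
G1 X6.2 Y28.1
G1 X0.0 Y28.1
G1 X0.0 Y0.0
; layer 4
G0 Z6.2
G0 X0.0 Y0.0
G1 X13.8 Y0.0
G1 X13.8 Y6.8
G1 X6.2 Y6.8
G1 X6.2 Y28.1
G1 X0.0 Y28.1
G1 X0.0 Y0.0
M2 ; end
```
solid part
  facet normal 0.0000 0.0000 -1.0000
    outer loop
      vertex 13.8 6.8 0.0
      vertex 13.8 0.0 0.0
      vertex 0.0 0.0 0.0
    endloop
  endfacet
  facet normal 0.0000 0.0000 -1.0000
    outer loop
      vertex 6.2 6.8 0.0
      vertex 13.8 6.8 0.0
      vertex 0.0 0.0 0.0
    endloop
  endfacet
  facet normal 0.0000 0.0000 -1.0000
    outer loop
      vertex 6.2 28.1 0.0
      vertex 6.2 6.8 0.0
      vertex 0.0 0.0 0.0
    endloop
  endfacet
  facet normal 0.0000 0.0000 -1.0000
    outer loop
      vertex 0.0 28.1 0.0
      vertex 6.2 28.1 0.0
      vertex 0.0 0.0 0.0
    endloop
  endfacet
  facet normal 0.0000 0.0000 1.0000
    outer loop
      vertex 0.0 0.0 6.2
      vertex 13.8 0.0 6.2
      vertex 13.8 6.8 6.2
    endloop
  endfacet
  facet normal 0.0000 0.0000 1.0000
    outer loop
      vertex 0.0 0.0 6.2
      vertex 13.8 6.8 6.2
      vertex 6.2 6.8 6.2
    endloop
  endfacet
  facet normal 0.0000 0.0000 1.0000
    outer loop
      vertex 0.0 0.0 6.2
      vertex 6.2 6.8 6.2
      vertex 6.2 28.1 6.2
    endloop
  endfacet
  facet normal 0.0000 0.0000 1.0000
    outer loop
      vertex 0.0 0.0 6.2
      vertex 6.2 28.1 6.2
      vertex 0.0 28.1 6.2
    endloop
  endfacet
  facet normal 0.0000 -1.0000 0.0000
    outer loop
      vertex 0.0 0.0 0.0
      vertex 13.8 0.0 0.0
      vertex 13.8 0.0 6.2
    endloop
  endfacet
  facet normal 0.0000 -1.0000 0.0000
    outer loop
      vertex 0.0 0.0 0.0
      vertex 13.8 0.0 6.2
      vertex 0.0 0.0 6.2
    endloop
  endfacet
  facet normal 1.0000 0.0000 0.0000
    outer loop
      vertex 13.8 0.0 0.0
      vertex 13.8 6.8 0.0
      vertex 13.8 6.8 6.2
    endloop
  endfacet
  facet normal 1.0000 0.0000 0.0000
    outer loop
      vertex 13.8 0.0 0.0
      vertex 13.8 6.8 6.2
      vertex 13.8 0.0 6.2
    endloop
  endfacet
  facet normal 0.0000 1.0000 0.0000
    outer loop
      vertex 13.8 6.8 0.0
      vertex 6.2 6.8 0.0
      vertex 6.2 6.8 6.2
    endloop
  endfacet
  facet normal 0.0000 1.0000 0.0000
    outer loop
      vertex 13.8 6.8 0.0
      vertex 6.2 6.8 6.2
      vertex 13.8 6.8 6.2
    endloop
  endfacet
  facet normal 1.0000 0.0000 0.0000
    outer loop
      vertex 6.2 6.8 0.0
      vertex 6.2 28.1 0.0
      vertex 6.2 28.1 6.2
    endloop
  endfacet
  facet normal 1.0000 0.0000 0.0000
    outer loop
      vertex 6.2 6.8 0.0
      vertex 6.2 28.1 6.2
      vertex 6.2 6.8 6.2
    endloop
  endfacet
  facet normal 0.0000 1.0000 0.0000
    outer loop
      vertex 6.2 28.1 0.0
      vertex 0.0 28.1 0.0
      vertex 0.0 28.1 6.2
    endloop
  endfacet
  facet normal 0.0000 1.0000 0.0000
    outer loop
      vertex 6.2 28.1 0.0
      vertex 0.0 28.1 6.2
      vertex 6.2 28.1 6.2
    endloop
  endfacet
  facet normal -1.0000 0.0000 0.0000
    outer loop
      vertex 0.0 28.1 0.0
      vertex 0.0 0.0 0.0
      vertex 0.0 0.0 6.2
    endloop
  endfacet
  facet normal -1.0000 0.0000 0.0000
    outer loop
      vertex 0.0 28.1 0.0
      vertex 0.0 0.0 6.2
      vertex 0.0 28.1 6.2
    endloop
  endfacet
endsolid part

The G0 Z moves step by Δz≈1.6 mm. Every layer's G1 loop is the same polygon, so the solid is a straight extrusion of it from z=0 to z≈6.2. Closing with flat bottom and top caps and triangulating gives 20 facets — an L-shaped prism: outer 13.8 × 28.1 mm, arm thicknesses ≈ 6.8 mm (horizontal) and 6.2 mm (vertical), extruded 6.2 mm in z.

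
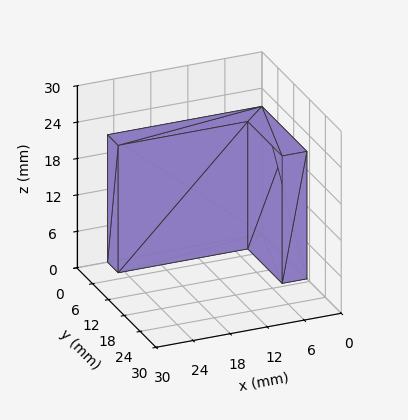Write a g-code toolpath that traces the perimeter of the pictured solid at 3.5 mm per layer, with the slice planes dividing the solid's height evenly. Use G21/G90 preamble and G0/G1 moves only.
Reading the render: the shape is an L-shaped prism: outer 25 × 17 mm, arm thicknesses ≈ 4 mm (horizontal) and 4 mm (vertical), extruded 21 mm in z (dimensions read to the nearest mm from the axis ticks). For the g-code, the solid's height is divided into equal slices at the stated Δz and each level perimeter traced with G1 moves after a G0 lift.

; perimeter-only toolpath
G21 ; units = mm
G90 ; absolute positioning
G28 ; home
; layer 1
G0 Z3.5
G0 X0.0 Y0.0
G1 X25.0 Y0.0
G1 X25.0 Y4.0
G1 X4.0 Y4.0
G1 X4.0 Y17.0
G1 X0.0 Y17.0
G1 X0.0 Y0.0
; layer 2
G0 Z7.0
G0 X0.0 Y0.0
G1 X25.0 Y0.0
G1 X25.0 Y4.0
G1 X4.0 Y4.0
G1 X4.0 Y17.0
G1 X0.0 Y17.0
G1 X0.0 Y0.0
; layer 3
G0 Z10.5
G0 X0.0 Y0.0
G1 X25.0 Y0.0
G1 X25.0 Y4.0
G1 X4.0 Y4.0
G1 X4.0 Y17.0
G1 X0.0 Y17.0
G1 X0.0 Y0.0
; layer 4
G0 Z14.0
G0 X0.0 Y0.0
G1 X25.0 Y0.0
G1 X25.0 Y4.0
G1 X4.0 Y4.0
G1 X4.0 Y17.0
G1 X0.0 Y17.0
G1 X0.0 Y0.0
; layer 5
G0 Z17.5
G0 X0.0 Y0.0
G1 X25.0 Y0.0
G1 X25.0 Y4.0
G1 X4.0 Y4.0
G1 X4.0 Y17.0
G1 X0.0 Y17.0
G1 X0.0 Y0.0
; layer 6
G0 Z21.0
G0 X0.0 Y0.0
G1 X25.0 Y0.0
G1 X25.0 Y4.0
G1 X4.0 Y4.0
G1 X4.0 Y17.0
G1 X0.0 Y17.0
G1 X0.0 Y0.0
M2 ; end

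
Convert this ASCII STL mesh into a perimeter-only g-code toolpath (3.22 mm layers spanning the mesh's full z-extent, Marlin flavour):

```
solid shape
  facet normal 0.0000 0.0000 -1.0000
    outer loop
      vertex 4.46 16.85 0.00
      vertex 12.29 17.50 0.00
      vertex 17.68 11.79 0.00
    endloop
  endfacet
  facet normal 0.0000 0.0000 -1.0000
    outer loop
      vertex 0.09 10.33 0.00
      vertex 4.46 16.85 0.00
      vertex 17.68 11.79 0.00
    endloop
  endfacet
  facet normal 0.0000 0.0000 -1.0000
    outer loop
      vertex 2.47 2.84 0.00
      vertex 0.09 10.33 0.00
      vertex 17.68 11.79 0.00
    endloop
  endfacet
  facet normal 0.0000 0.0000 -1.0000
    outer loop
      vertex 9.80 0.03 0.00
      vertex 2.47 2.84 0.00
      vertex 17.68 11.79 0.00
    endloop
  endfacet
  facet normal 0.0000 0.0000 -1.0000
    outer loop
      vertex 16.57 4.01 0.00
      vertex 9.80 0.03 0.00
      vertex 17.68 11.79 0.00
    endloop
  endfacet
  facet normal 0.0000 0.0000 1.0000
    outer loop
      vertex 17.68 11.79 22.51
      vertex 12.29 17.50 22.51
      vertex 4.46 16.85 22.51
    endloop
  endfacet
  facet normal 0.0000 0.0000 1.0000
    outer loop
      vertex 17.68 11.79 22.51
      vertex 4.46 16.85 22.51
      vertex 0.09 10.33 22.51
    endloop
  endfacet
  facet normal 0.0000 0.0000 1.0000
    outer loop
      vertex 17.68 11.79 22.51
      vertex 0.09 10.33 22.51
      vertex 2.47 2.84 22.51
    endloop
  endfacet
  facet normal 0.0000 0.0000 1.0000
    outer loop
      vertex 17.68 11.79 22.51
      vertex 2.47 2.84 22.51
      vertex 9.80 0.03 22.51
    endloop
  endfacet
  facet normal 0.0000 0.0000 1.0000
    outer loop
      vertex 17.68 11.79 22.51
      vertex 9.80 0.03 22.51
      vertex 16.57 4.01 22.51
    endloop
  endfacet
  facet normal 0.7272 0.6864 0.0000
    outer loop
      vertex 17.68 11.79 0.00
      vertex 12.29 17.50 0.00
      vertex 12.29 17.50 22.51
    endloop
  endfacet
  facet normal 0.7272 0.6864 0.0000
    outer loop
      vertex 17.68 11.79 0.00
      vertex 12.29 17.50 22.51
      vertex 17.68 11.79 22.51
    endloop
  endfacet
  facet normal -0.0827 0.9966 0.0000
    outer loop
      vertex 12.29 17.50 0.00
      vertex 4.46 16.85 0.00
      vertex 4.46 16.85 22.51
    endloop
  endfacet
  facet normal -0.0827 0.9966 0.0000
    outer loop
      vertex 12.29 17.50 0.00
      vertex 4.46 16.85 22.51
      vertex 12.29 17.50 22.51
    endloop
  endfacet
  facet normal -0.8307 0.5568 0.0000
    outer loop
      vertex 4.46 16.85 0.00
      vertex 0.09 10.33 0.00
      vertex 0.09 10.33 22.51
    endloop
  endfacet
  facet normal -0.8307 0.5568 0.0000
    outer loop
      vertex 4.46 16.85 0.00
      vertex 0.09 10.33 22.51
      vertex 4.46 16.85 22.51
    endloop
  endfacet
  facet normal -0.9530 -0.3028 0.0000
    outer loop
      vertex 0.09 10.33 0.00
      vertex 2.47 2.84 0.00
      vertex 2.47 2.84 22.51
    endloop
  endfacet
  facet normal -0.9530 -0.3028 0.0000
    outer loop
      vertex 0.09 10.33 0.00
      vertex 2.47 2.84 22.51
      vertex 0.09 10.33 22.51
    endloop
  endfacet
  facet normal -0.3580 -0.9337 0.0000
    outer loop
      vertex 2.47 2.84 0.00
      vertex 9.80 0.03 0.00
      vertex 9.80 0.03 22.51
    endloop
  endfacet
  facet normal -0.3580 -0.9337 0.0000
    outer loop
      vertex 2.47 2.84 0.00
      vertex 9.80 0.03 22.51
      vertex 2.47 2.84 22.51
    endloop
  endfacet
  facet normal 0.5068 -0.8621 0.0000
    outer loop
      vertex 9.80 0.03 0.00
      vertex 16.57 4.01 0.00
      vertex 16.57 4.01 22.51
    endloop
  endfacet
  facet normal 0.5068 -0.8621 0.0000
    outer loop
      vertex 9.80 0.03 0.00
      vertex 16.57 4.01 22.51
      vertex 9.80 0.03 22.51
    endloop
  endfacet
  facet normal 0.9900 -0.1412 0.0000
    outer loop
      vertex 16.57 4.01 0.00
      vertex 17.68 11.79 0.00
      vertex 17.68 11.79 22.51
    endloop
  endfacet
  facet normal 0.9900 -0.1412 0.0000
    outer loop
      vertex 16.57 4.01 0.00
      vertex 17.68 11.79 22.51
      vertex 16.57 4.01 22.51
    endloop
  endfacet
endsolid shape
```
; perimeter-only toolpath
G21 ; units = mm
G90 ; absolute positioning
G28 ; home
; layer 1
G0 Z3.22
G0 X17.68 Y11.79
G1 X12.29 Y17.50
G1 X4.46 Y16.85
G1 X0.09 Y10.33
G1 X2.47 Y2.84
G1 X9.80 Y0.03
G1 X16.57 Y4.01
G1 X17.68 Y11.79
; layer 2
G0 Z6.43
G0 X17.68 Y11.79
G1 X12.29 Y17.50
G1 X4.46 Y16.85
G1 X0.09 Y10.33
G1 X2.47 Y2.84
G1 X9.80 Y0.03
G1 X16.57 Y4.01
G1 X17.68 Y11.79
; layer 3
G0 Z9.65
G0 X17.68 Y11.79
G1 X12.29 Y17.50
G1 X4.46 Y16.85
G1 X0.09 Y10.33
G1 X2.47 Y2.84
G1 X9.80 Y0.03
G1 X16.57 Y4.01
G1 X17.68 Y11.79
; layer 4
G0 Z12.86
G0 X17.68 Y11.79
G1 X12.29 Y17.50
G1 X4.46 Y16.85
G1 X0.09 Y10.33
G1 X2.47 Y2.84
G1 X9.80 Y0.03
G1 X16.57 Y4.01
G1 X17.68 Y11.79
; layer 5
G0 Z16.08
G0 X17.68 Y11.79
G1 X12.29 Y17.50
G1 X4.46 Y16.85
G1 X0.09 Y10.33
G1 X2.47 Y2.84
G1 X9.80 Y0.03
G1 X16.57 Y4.01
G1 X17.68 Y11.79
; layer 6
G0 Z19.29
G0 X17.68 Y11.79
G1 X12.29 Y17.50
G1 X4.46 Y16.85
G1 X0.09 Y10.33
G1 X2.47 Y2.84
G1 X9.80 Y0.03
G1 X16.57 Y4.01
G1 X17.68 Y11.79
; layer 7
G0 Z22.51
G0 X17.68 Y11.79
G1 X12.29 Y17.50
G1 X4.46 Y16.85
G1 X0.09 Y10.33
G1 X2.47 Y2.84
G1 X9.80 Y0.03
G1 X16.57 Y4.01
G1 X17.68 Y11.79
M2 ; end

The solid is a regular 7-sided prism (a cylinder approximated with 7 flat sides), circumscribed radius ≈ 9.05 mm, height ≈ 22.5 mm. Slicing at Δz = 3.22 mm — 7 equal slices spanning the solid's height, so layer i sits at z = i·h/7 — gives 7 non-empty perimeters. Each is a 7-segment closed polygon; G0 lifts to the layer z and rapids to the start vertex, then G1 traces the edges.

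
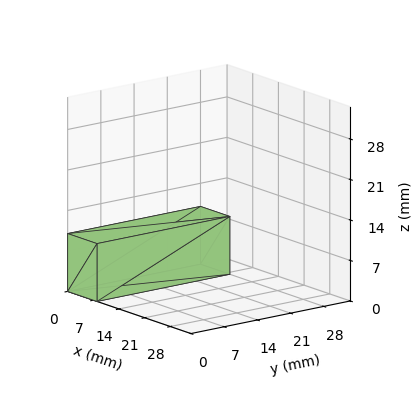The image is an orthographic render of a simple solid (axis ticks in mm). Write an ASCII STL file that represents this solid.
Reading the render: the shape is a rectangular box, roughly 8 × 28 mm footprint and 10 mm tall (dimensions read to the nearest mm from the axis ticks). For the STL, each face is triangulated and given an outward normal.

solid part
  facet normal 0.0000 0.0000 -1.0000
    outer loop
      vertex 8.000 28.000 0.000
      vertex 8.000 0.000 0.000
      vertex 0.000 0.000 0.000
    endloop
  endfacet
  facet normal 0.0000 0.0000 -1.0000
    outer loop
      vertex 0.000 28.000 0.000
      vertex 8.000 28.000 0.000
      vertex 0.000 0.000 0.000
    endloop
  endfacet
  facet normal 0.0000 0.0000 1.0000
    outer loop
      vertex 0.000 0.000 10.000
      vertex 8.000 0.000 10.000
      vertex 8.000 28.000 10.000
    endloop
  endfacet
  facet normal 0.0000 0.0000 1.0000
    outer loop
      vertex 0.000 0.000 10.000
      vertex 8.000 28.000 10.000
      vertex 0.000 28.000 10.000
    endloop
  endfacet
  facet normal 0.0000 -1.0000 0.0000
    outer loop
      vertex 0.000 0.000 0.000
      vertex 8.000 0.000 0.000
      vertex 8.000 0.000 10.000
    endloop
  endfacet
  facet normal 0.0000 -1.0000 0.0000
    outer loop
      vertex 0.000 0.000 0.000
      vertex 8.000 0.000 10.000
      vertex 0.000 0.000 10.000
    endloop
  endfacet
  facet normal 0.0000 1.0000 0.0000
    outer loop
      vertex 8.000 28.000 10.000
      vertex 8.000 28.000 0.000
      vertex 0.000 28.000 0.000
    endloop
  endfacet
  facet normal 0.0000 1.0000 0.0000
    outer loop
      vertex 0.000 28.000 10.000
      vertex 8.000 28.000 10.000
      vertex 0.000 28.000 0.000
    endloop
  endfacet
  facet normal -1.0000 0.0000 0.0000
    outer loop
      vertex 0.000 28.000 10.000
      vertex 0.000 28.000 0.000
      vertex 0.000 0.000 0.000
    endloop
  endfacet
  facet normal -1.0000 0.0000 0.0000
    outer loop
      vertex 0.000 0.000 10.000
      vertex 0.000 28.000 10.000
      vertex 0.000 0.000 0.000
    endloop
  endfacet
  facet normal 1.0000 0.0000 0.0000
    outer loop
      vertex 8.000 0.000 0.000
      vertex 8.000 28.000 0.000
      vertex 8.000 28.000 10.000
    endloop
  endfacet
  facet normal 1.0000 0.0000 0.0000
    outer loop
      vertex 8.000 0.000 0.000
      vertex 8.000 28.000 10.000
      vertex 8.000 0.000 10.000
    endloop
  endfacet
endsolid part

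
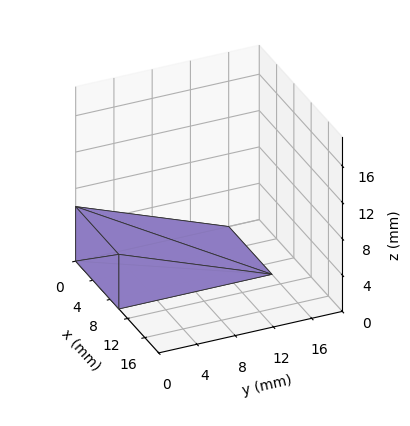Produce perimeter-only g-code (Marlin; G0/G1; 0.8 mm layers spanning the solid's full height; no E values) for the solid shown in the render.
Reading the render: the shape is a wedge (ramp): 10 × 16 mm base, rising to 6 mm along the y=0 edge and sloping linearly to z=0 at y=16 (dimensions read to the nearest mm from the axis ticks). For the g-code, the solid's height is divided into equal slices at the stated Δz and each level perimeter traced with G1 moves after a G0 lift.

; perimeter-only toolpath
G21 ; units = mm
G90 ; absolute positioning
G28 ; home
; layer 1
G0 Z0.8
G0 X0.0 Y0.0
G1 X10.0 Y0.0
G1 X10.0 Y14.0
G1 X0.0 Y14.0
G1 X0.0 Y0.0
; layer 2
G0 Z1.5
G0 X0.0 Y0.0
G1 X10.0 Y0.0
G1 X10.0 Y12.0
G1 X0.0 Y12.0
G1 X0.0 Y0.0
; layer 3
G0 Z2.2
G0 X0.0 Y0.0
G1 X10.0 Y0.0
G1 X10.0 Y10.0
G1 X0.0 Y10.0
G1 X0.0 Y0.0
; layer 4
G0 Z3.0
G0 X0.0 Y0.0
G1 X10.0 Y0.0
G1 X10.0 Y8.0
G1 X0.0 Y8.0
G1 X0.0 Y0.0
; layer 5
G0 Z3.8
G0 X0.0 Y0.0
G1 X10.0 Y0.0
G1 X10.0 Y6.0
G1 X0.0 Y6.0
G1 X0.0 Y0.0
; layer 6
G0 Z4.5
G0 X0.0 Y0.0
G1 X10.0 Y0.0
G1 X10.0 Y4.0
G1 X0.0 Y4.0
G1 X0.0 Y0.0
; layer 7
G0 Z5.2
G0 X0.0 Y0.0
G1 X10.0 Y0.0
G1 X10.0 Y2.0
G1 X0.0 Y2.0
G1 X0.0 Y0.0
M2 ; end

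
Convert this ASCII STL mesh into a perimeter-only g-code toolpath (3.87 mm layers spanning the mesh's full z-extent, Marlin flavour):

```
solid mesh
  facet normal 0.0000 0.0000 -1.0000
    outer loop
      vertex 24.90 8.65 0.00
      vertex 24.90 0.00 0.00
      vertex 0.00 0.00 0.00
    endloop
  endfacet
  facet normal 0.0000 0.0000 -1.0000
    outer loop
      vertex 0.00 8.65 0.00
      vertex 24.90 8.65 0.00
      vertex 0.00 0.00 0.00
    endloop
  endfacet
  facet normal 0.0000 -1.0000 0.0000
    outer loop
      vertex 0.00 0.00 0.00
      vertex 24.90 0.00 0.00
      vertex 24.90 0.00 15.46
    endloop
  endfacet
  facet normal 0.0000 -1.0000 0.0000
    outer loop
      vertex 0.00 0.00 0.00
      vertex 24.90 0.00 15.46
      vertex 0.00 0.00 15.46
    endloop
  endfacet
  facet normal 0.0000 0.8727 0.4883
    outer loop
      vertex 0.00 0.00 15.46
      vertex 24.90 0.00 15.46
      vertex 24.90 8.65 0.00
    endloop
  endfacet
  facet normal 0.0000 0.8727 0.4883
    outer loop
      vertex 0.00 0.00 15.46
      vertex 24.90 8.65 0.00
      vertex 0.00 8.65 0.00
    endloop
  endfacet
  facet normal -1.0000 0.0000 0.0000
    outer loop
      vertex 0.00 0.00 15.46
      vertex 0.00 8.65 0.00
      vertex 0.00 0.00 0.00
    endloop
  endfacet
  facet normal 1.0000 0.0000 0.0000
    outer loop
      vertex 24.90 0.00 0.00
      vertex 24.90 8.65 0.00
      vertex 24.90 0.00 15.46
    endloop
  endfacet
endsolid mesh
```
; perimeter-only toolpath
G21 ; units = mm
G90 ; absolute positioning
G28 ; home
; layer 1
G0 Z3.87
G0 X0.00 Y0.00
G1 X24.90 Y0.00
G1 X24.90 Y6.49
G1 X0.00 Y6.49
G1 X0.00 Y0.00
; layer 2
G0 Z7.73
G0 X0.00 Y0.00
G1 X24.90 Y0.00
G1 X24.90 Y4.33
G1 X0.00 Y4.33
G1 X0.00 Y0.00
; layer 3
G0 Z11.60
G0 X0.00 Y0.00
G1 X24.90 Y0.00
G1 X24.90 Y2.16
G1 X0.00 Y2.16
G1 X0.00 Y0.00
M2 ; end

The solid is a wedge (ramp): 24.9 × 8.65 mm base, rising to 15.5 mm along the y=0 edge and sloping linearly to z=0 at y=8.65. Slicing at Δz = 3.87 mm — 4 equal slices spanning the solid's height, so layer i sits at z = i·h/4 — gives 3 non-empty perimeters. Each is a 4-segment closed polygon; G0 lifts to the layer z and rapids to the start vertex, then G1 traces the edges. The cross-section shrinks linearly with z (the slice at the apex is degenerate and omitted).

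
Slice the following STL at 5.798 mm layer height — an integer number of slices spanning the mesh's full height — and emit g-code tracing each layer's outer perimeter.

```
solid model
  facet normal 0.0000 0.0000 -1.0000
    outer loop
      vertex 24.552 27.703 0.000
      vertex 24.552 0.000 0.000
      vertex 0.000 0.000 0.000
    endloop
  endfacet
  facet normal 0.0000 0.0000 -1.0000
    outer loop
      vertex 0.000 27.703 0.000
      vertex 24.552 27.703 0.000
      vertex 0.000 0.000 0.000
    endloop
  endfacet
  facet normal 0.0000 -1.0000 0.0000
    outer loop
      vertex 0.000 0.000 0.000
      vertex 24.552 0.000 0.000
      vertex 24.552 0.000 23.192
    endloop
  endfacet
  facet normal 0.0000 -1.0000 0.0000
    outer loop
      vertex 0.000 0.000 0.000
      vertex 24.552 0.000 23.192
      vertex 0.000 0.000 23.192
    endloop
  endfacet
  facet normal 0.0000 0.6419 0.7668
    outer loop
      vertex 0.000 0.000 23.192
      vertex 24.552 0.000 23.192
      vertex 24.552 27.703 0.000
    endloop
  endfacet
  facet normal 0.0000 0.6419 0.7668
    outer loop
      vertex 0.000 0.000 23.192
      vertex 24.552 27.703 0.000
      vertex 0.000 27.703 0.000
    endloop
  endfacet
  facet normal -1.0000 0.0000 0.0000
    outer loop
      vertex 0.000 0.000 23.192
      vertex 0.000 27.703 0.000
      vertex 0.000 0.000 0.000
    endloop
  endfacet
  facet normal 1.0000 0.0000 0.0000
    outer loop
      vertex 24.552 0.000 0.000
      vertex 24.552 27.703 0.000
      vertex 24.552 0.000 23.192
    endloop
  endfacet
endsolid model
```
; perimeter-only toolpath
G21 ; units = mm
G90 ; absolute positioning
G28 ; home
; layer 1
G0 Z5.798
G0 X0.000 Y0.000
G1 X24.552 Y0.000
G1 X24.552 Y20.777
G1 X0.000 Y20.777
G1 X0.000 Y0.000
; layer 2
G0 Z11.596
G0 X0.000 Y0.000
G1 X24.552 Y0.000
G1 X24.552 Y13.851
G1 X0.000 Y13.851
G1 X0.000 Y0.000
; layer 3
G0 Z17.394
G0 X0.000 Y0.000
G1 X24.552 Y0.000
G1 X24.552 Y6.926
G1 X0.000 Y6.926
G1 X0.000 Y0.000
M2 ; end

The solid is a wedge (ramp): 24.6 × 27.7 mm base, rising to 23.2 mm along the y=0 edge and sloping linearly to z=0 at y=27.7. Slicing at Δz = 5.798 mm — 4 equal slices spanning the solid's height, so layer i sits at z = i·h/4 — gives 3 non-empty perimeters. Each is a 4-segment closed polygon; G0 lifts to the layer z and rapids to the start vertex, then G1 traces the edges. The cross-section shrinks linearly with z (the slice at the apex is degenerate and omitted).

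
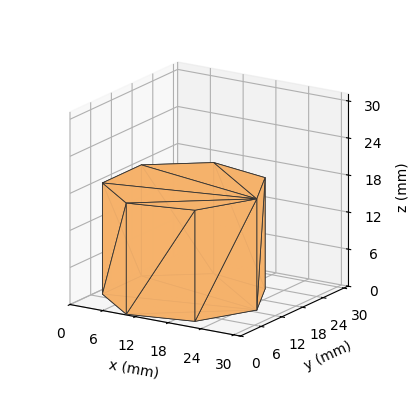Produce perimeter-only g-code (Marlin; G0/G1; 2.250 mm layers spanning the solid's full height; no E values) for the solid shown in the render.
Reading the render: the shape is a regular 7-sided prism (a cylinder approximated with 7 flat sides), circumscribed radius ≈ 13 mm, height ≈ 18 mm (dimensions read to the nearest mm from the axis ticks). For the g-code, the solid's height is divided into equal slices at the stated Δz and each level perimeter traced with G1 moves after a G0 lift.

; perimeter-only toolpath
G21 ; units = mm
G90 ; absolute positioning
G28 ; home
; layer 1
G0 Z2.250
G0 X26.000 Y13.000
G1 X21.105 Y23.164
G1 X10.107 Y25.674
G1 X1.287 Y18.640
G1 X1.287 Y7.360
G1 X10.107 Y0.326
G1 X21.105 Y2.836
G1 X26.000 Y13.000
; layer 2
G0 Z4.500
G0 X26.000 Y13.000
G1 X21.105 Y23.164
G1 X10.107 Y25.674
G1 X1.287 Y18.640
G1 X1.287 Y7.360
G1 X10.107 Y0.326
G1 X21.105 Y2.836
G1 X26.000 Y13.000
; layer 3
G0 Z6.750
G0 X26.000 Y13.000
G1 X21.105 Y23.164
G1 X10.107 Y25.674
G1 X1.287 Y18.640
G1 X1.287 Y7.360
G1 X10.107 Y0.326
G1 X21.105 Y2.836
G1 X26.000 Y13.000
; layer 4
G0 Z9.000
G0 X26.000 Y13.000
G1 X21.105 Y23.164
G1 X10.107 Y25.674
G1 X1.287 Y18.640
G1 X1.287 Y7.360
G1 X10.107 Y0.326
G1 X21.105 Y2.836
G1 X26.000 Y13.000
; layer 5
G0 Z11.250
G0 X26.000 Y13.000
G1 X21.105 Y23.164
G1 X10.107 Y25.674
G1 X1.287 Y18.640
G1 X1.287 Y7.360
G1 X10.107 Y0.326
G1 X21.105 Y2.836
G1 X26.000 Y13.000
; layer 6
G0 Z13.500
G0 X26.000 Y13.000
G1 X21.105 Y23.164
G1 X10.107 Y25.674
G1 X1.287 Y18.640
G1 X1.287 Y7.360
G1 X10.107 Y0.326
G1 X21.105 Y2.836
G1 X26.000 Y13.000
; layer 7
G0 Z15.750
G0 X26.000 Y13.000
G1 X21.105 Y23.164
G1 X10.107 Y25.674
G1 X1.287 Y18.640
G1 X1.287 Y7.360
G1 X10.107 Y0.326
G1 X21.105 Y2.836
G1 X26.000 Y13.000
; layer 8
G0 Z18.000
G0 X26.000 Y13.000
G1 X21.105 Y23.164
G1 X10.107 Y25.674
G1 X1.287 Y18.640
G1 X1.287 Y7.360
G1 X10.107 Y0.326
G1 X21.105 Y2.836
G1 X26.000 Y13.000
M2 ; end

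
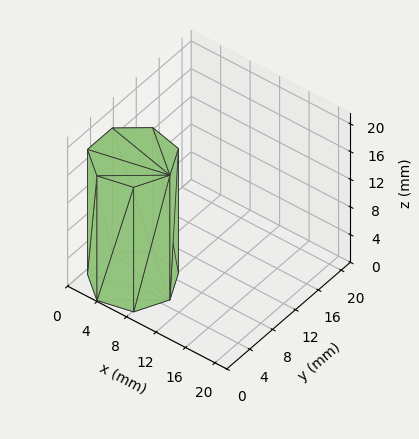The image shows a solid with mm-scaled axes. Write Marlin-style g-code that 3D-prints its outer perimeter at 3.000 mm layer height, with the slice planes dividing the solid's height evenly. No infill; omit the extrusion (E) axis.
Reading the render: the shape is a regular 7-sided prism (a cylinder approximated with 7 flat sides), circumscribed radius ≈ 5 mm, height ≈ 18 mm (dimensions read to the nearest mm from the axis ticks). For the g-code, the solid's height is divided into equal slices at the stated Δz and each level perimeter traced with G1 moves after a G0 lift.

; perimeter-only toolpath
G21 ; units = mm
G90 ; absolute positioning
G28 ; home
; layer 1
G0 Z3.000
G0 X10.000 Y5.000
G1 X8.117 Y8.909
G1 X3.887 Y9.875
G1 X0.495 Y7.169
G1 X0.495 Y2.831
G1 X3.887 Y0.125
G1 X8.117 Y1.091
G1 X10.000 Y5.000
; layer 2
G0 Z6.000
G0 X10.000 Y5.000
G1 X8.117 Y8.909
G1 X3.887 Y9.875
G1 X0.495 Y7.169
G1 X0.495 Y2.831
G1 X3.887 Y0.125
G1 X8.117 Y1.091
G1 X10.000 Y5.000
; layer 3
G0 Z9.000
G0 X10.000 Y5.000
G1 X8.117 Y8.909
G1 X3.887 Y9.875
G1 X0.495 Y7.169
G1 X0.495 Y2.831
G1 X3.887 Y0.125
G1 X8.117 Y1.091
G1 X10.000 Y5.000
; layer 4
G0 Z12.000
G0 X10.000 Y5.000
G1 X8.117 Y8.909
G1 X3.887 Y9.875
G1 X0.495 Y7.169
G1 X0.495 Y2.831
G1 X3.887 Y0.125
G1 X8.117 Y1.091
G1 X10.000 Y5.000
; layer 5
G0 Z15.000
G0 X10.000 Y5.000
G1 X8.117 Y8.909
G1 X3.887 Y9.875
G1 X0.495 Y7.169
G1 X0.495 Y2.831
G1 X3.887 Y0.125
G1 X8.117 Y1.091
G1 X10.000 Y5.000
; layer 6
G0 Z18.000
G0 X10.000 Y5.000
G1 X8.117 Y8.909
G1 X3.887 Y9.875
G1 X0.495 Y7.169
G1 X0.495 Y2.831
G1 X3.887 Y0.125
G1 X8.117 Y1.091
G1 X10.000 Y5.000
M2 ; end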